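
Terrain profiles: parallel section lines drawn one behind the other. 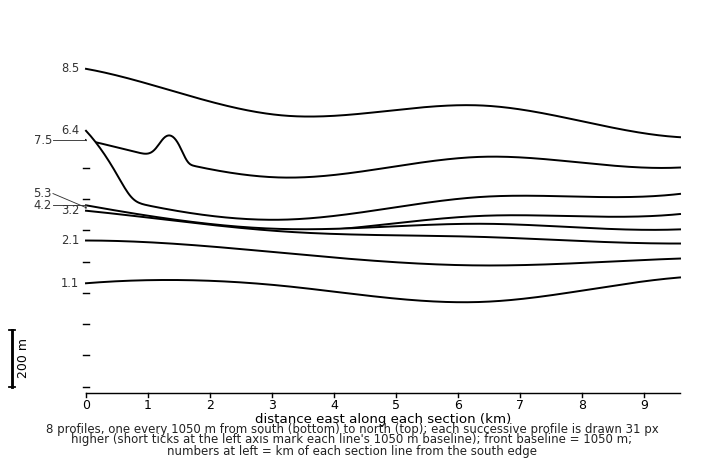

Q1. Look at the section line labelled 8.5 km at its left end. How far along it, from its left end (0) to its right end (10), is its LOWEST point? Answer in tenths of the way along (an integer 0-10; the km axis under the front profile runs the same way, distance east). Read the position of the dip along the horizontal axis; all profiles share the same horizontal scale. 10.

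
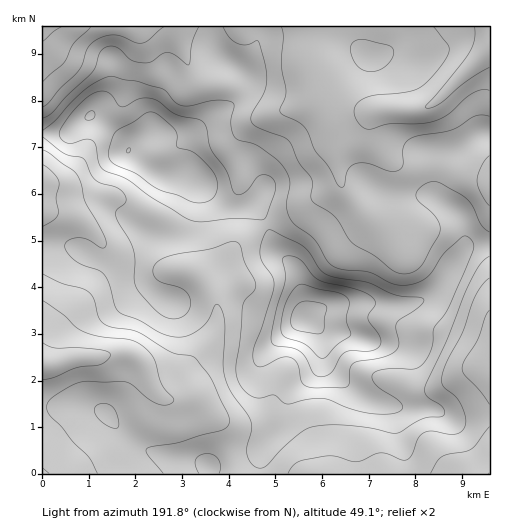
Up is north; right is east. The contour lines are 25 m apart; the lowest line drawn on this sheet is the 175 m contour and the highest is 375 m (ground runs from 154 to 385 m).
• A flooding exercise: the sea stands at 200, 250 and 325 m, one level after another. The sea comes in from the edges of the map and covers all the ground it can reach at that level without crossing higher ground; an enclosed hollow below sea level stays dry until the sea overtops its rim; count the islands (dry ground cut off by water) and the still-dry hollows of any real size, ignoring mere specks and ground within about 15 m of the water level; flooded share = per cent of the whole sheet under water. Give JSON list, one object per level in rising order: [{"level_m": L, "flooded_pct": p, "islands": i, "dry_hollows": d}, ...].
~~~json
[{"level_m": 200, "flooded_pct": 10, "islands": 0, "dry_hollows": 0}, {"level_m": 250, "flooded_pct": 52, "islands": 0, "dry_hollows": 0}, {"level_m": 325, "flooded_pct": 93, "islands": 2, "dry_hollows": 0}]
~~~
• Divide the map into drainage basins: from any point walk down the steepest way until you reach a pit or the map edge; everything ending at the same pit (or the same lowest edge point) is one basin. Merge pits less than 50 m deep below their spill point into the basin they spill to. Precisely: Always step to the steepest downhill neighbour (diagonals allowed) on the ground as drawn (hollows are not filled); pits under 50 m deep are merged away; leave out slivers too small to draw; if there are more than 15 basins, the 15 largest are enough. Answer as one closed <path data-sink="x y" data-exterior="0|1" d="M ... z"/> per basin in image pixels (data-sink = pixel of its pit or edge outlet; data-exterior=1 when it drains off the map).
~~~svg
<path data-sink="43 364" data-exterior="1" d="M92 116l-25 17-25 1 0 339 218 1 2-24 17-26 9-28 8-8 21-17 5-11-1-27-9-9-10-6 2-16-6-29-5-7-17-14-9-26-12-24-13 6-14-1-14-8-23-21-28-3-8-3-27-21 0-7-7-7z"/><path data-sink="489 27" data-exterior="1" d="M489 26l-277 0-1 17 3 7 9 11 14 8 8 9-2 15-10 11-19 11-27 21-13 2-24-6-14 8-8 11 31 23 21 1 15 5 19 19 11 7 17 2 13-6 12 24 9 26 12 8 10 13 6 29 0 16 17-10 18-4 30-2 11 3 27 0 19-6 15-12 14-26 12-15 23-2z"/><path data-sink="489 473" data-exterior="1" d="M489 244l-22 2-12 15-14 26-15 12-19 6-27 0-11-3-30 2-18 4-18 10 9 6 9 9 1 27-5 11-21 17-8 8-9 28-17 26-2 9 1 15 229-1z"/><path data-sink="43 27" data-exterior="1" d="M211 26l-168 0-1 107 25 0 25-17 29 21 9 10 6-7 14-8 24 6 13-2 27-21 19-11 7-7 5-11-1-10-21-15-9-11z"/>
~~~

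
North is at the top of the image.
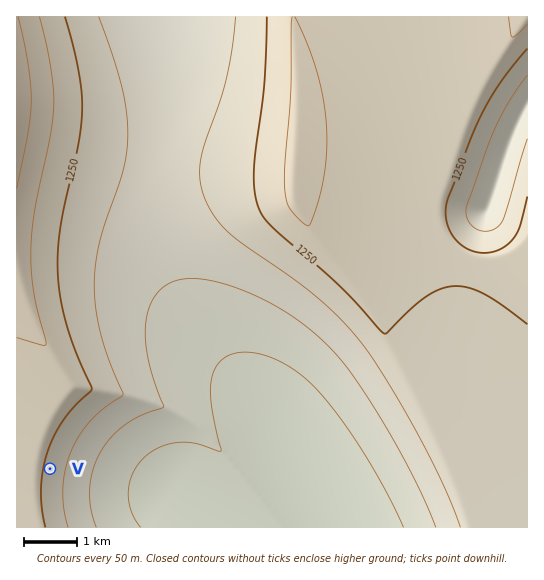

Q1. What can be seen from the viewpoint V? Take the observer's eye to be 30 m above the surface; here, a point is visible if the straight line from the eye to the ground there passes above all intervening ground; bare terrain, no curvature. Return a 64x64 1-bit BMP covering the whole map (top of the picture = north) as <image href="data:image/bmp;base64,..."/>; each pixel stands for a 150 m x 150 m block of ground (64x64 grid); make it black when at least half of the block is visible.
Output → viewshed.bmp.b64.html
<image width="64" height="64" href="data:image/bmp;base64,Qk0+AgAAAAAAAD4AAAAoAAAAQAAAAEAAAAABAAEAAAAAAAACAAATCwAAEwsAAAIAAAAAAAAA////AAAAAAA//////////z//////////P/////////8//////////z//////////P/////////8//////////z////f/////P///7/////8////P/////x///4//////H///H/////8f//4f/////x///B//////H//wP/////8//8A//////z/+AH///+//fwAAf///z/98AAB////H//wAAH///4f/+AAAf///h//wAAD///8D//AAAP///gP/4AAA///+A//gAAD///wB/8AAAP///AH/wAAA///4Af/AAAD///AB/4AAAf//8AD/gAAB///gAP+AAAH//8AA/4AAAf//wAB/AAAB//+AAH8AAAH//wAAfwAAAf/+AAAHAAAB//wAAAMAAAH//AAAAQAAAf/4AAABAAAB//AAAAAAAAH/8AAAAAAAAf/gAAAAAAAB/+AAAAAAAAD/4AAAAAAAAP/gAAAAAAAA/+AAAACAAAB/4AAAAIAAAH/gAAAAgAAAf+AAAACAAAA/4AAAAIAAAD/gAAAAgAAAP+AAAACAAAAf4AAAAIAAAB/gAAAAAAAAH+AAAAAAAAAP4AAAAAAAAA/gAAAAAAAAD+AAAAAAAAAH4AAAAAAAAAfgAAAAAAAAB+AAAAAAAAAD4AAAAAAAAAPgAAAAAAAAA+AAAAAAAAAD4AAAAA=="/>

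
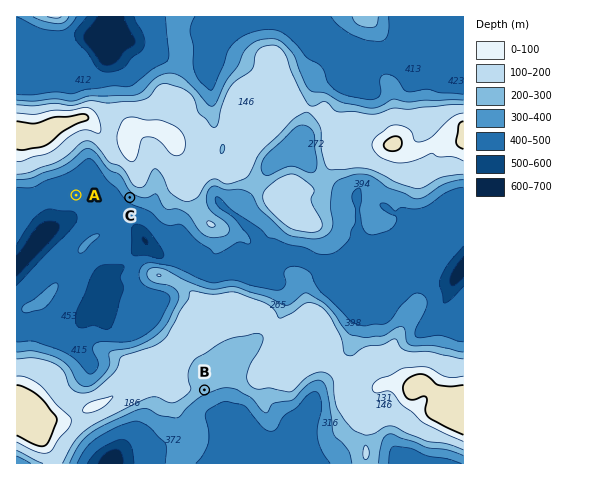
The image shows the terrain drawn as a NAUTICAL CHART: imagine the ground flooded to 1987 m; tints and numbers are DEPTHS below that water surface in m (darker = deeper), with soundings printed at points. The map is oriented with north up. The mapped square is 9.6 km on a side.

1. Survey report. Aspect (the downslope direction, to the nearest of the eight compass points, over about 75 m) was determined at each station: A S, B SE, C SW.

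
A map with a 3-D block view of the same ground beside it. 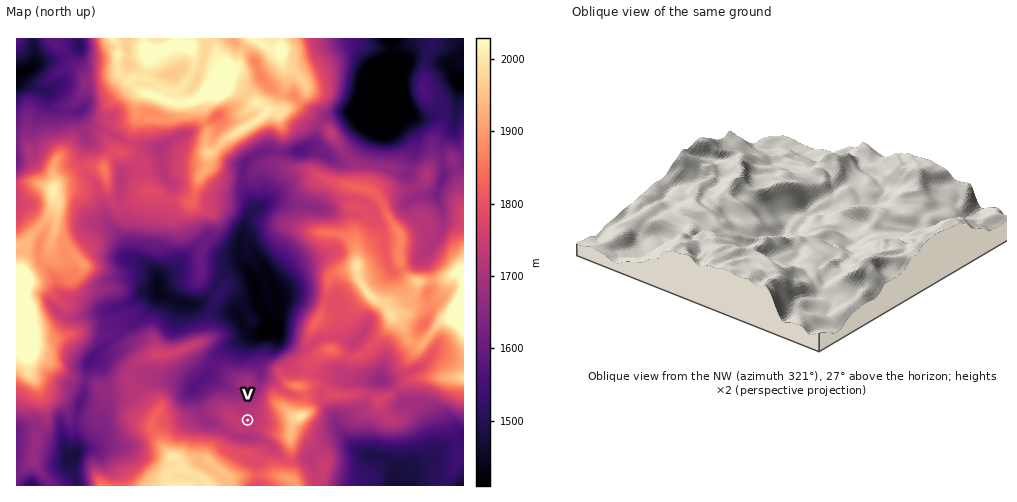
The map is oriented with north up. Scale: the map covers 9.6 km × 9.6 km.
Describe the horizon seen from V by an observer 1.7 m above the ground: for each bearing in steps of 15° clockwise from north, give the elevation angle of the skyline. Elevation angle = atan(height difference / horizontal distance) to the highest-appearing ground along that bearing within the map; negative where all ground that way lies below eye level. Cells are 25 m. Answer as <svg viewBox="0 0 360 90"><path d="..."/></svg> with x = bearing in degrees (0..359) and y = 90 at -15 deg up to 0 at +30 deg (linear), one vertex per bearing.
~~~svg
<svg viewBox="0 0 360 90"><path d="M0 55l15 4 15-3 15-10 15-10 15-2 15-2 15 3 15 5 15 13 15-6 15 4 15-4 15-7 15-1 15-1 15 4 15 8 15 4 15-1 15-1 15 4 15 2 15-3"/></svg>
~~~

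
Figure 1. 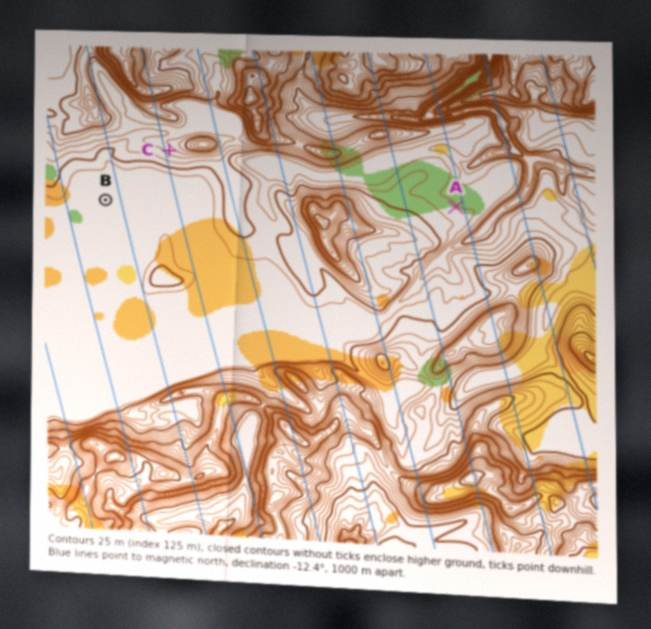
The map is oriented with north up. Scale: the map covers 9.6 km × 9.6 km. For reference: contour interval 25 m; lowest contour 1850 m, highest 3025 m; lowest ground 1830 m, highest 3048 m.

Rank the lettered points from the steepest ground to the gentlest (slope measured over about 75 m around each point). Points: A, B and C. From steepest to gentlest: C A B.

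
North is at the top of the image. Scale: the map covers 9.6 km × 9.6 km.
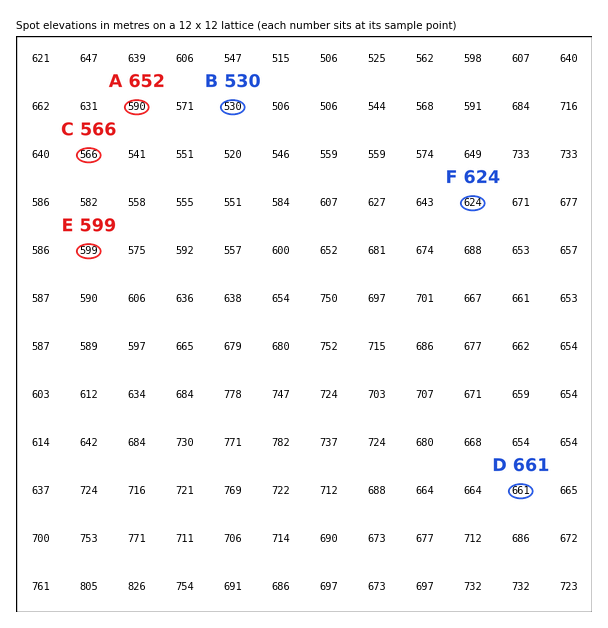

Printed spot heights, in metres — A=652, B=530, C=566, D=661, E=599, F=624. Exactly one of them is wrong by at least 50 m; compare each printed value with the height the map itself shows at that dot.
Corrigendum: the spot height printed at A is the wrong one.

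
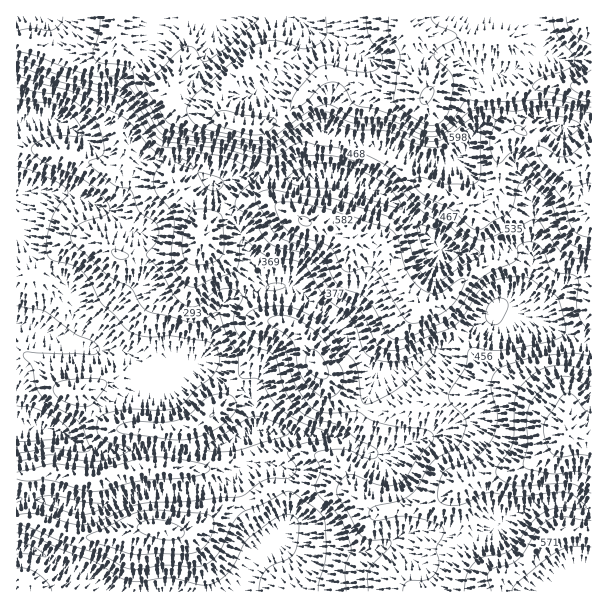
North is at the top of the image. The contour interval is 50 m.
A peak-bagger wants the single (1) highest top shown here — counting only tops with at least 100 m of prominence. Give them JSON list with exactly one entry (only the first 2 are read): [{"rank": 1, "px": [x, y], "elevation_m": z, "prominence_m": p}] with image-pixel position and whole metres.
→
[{"rank": 1, "px": [569, 435], "elevation_m": 685, "prominence_m": 204}]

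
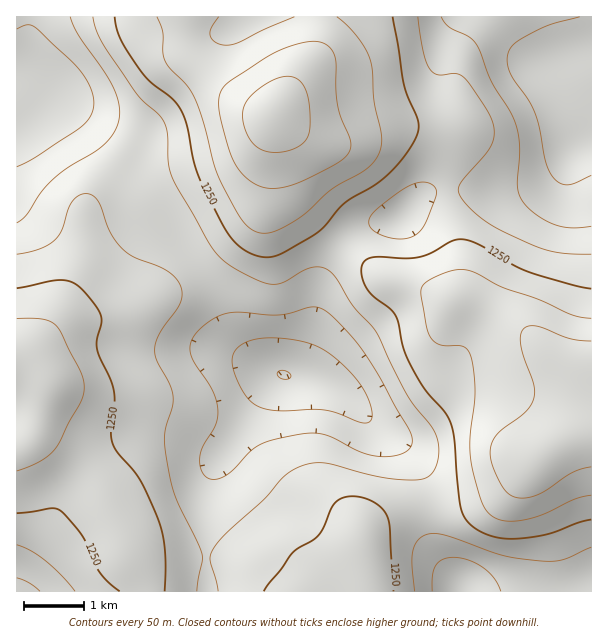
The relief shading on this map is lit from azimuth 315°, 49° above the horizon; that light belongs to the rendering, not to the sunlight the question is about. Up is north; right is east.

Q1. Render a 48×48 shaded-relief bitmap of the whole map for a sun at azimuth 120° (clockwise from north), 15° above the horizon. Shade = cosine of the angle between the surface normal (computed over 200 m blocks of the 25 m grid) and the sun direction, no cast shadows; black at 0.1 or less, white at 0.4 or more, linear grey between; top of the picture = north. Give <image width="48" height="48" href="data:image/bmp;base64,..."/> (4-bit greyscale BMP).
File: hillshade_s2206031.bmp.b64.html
<image width="48" height="48" href="data:image/bmp;base64,Qk32BAAAAAAAAHYAAAAoAAAAMAAAADAAAAABAAQAAAAAAIAEAAATCwAAEwsAABAAAAAAAAAAAAAAABEREQAiIiIAMzMzAERERABVVVUAZmZmAHd3dwCIiIgAmZmZAKqqqgC7u7sAzMzMAN3d3QDu7u4A////AIh2ZmeImby5dVVmZ3iIiazu7bhmeImZmYd2ZmeImry5dVZmZ3d3ib3u7bl3eJmaqod3d2d4mry5dVZmZ3d3ib3u3LmImaqru4h3d2Z4mry5dlVmZmZnic3dy7qZq7u7zJiIh2Z4mruodlVVZmZmeb3cupmavMzMzJmIh3eImruoZlVVZmVWeby7mHd5rN3dzKmYd3eJmruoZVZmZlVVeJqph1VXm93t3KqYd3iJq8uoZVVmZlVVZ4iIdkNFeb3u3Luph3iJq8yoZUVWZmZmZ3d3ZTI0aKzd3Lu6mIiZq8y5dkRVVVZmZmZlUyI0Z4rNzLvLqYiZq8y6hlRFVVZmZlVEMhEkVnmru5rMupmZq7y6l2VVVVZ3dlREMQAkVneaqnm8u6qpqry7qXZVVVZ4dlVEMgATVmZ4mWesy7uqqru7uodlVVZ4dlVUQyEjVWZneFeczLu6qru7uphlVFZ3dlRFVUM0VWZmd2ec3cu6qqu7u6l2VVZnZURFZlVEVmZmd3ebzcu6qqqqu7qHZVZmZUM0Z2ZVVmZnd3eKzMupmaqqq7qYdmZ2ZTM0Z3ZlZmZ3d4iavLupmqqqq7uph3d2ZDM1Z3dmZmd3d4iau7qpqru6u8y6mIh2VDM1eIdmZmd3d4iau7uqq8y7u8y7qZh2VTM1eJh2VWd3dneKu7uqu83Mu7u7uph2ZUM0aJh2VWd3ZmZ5q7qqq83cu7u7u6h2ZlREaJmGZmd3ZlVnmqmZmrzMuqqru6hlZnZUV4mHZmd3dlVniZmIiau7qZmau6hlVndlVniIdmd3d1VWeZmIeJmqmYiavKhkRWdlVWeId3d3d1VWeJmIeImZiIibzLllRVZlRFeIh3dmZlVVaJmIiIiId4ms3Ll1RVVEM1Z4iHdmZlVVZ4mYiIiHZnis3cqHZVVDM0Z4iHdmVURVZ4mYiIh2VWis3dyph3ZDM1Z4iHd2VURFZ5mYiIhlRFeb3u3LqpdkRGeIiIh2ZUREZ5mYiIdlRFeaze7tzLp1VXiZiIiHZkQzV4mIiHdURFeKvO/+7dyXZomZmZmHZkQzRniId3ZUNFeJq97/7u25iJqqqqqXZUQyNGeHdmVDNGeaq83u//7bmZq7u7uoZVQyM1Z3dlQzNFeaq8ze7//cqau8zMyodlVDM0VndUMyI1eKq7vM3e7cqqq8zdy5h2ZUQzNWdkMiI0aJq7u7zM3LqZq83dy6mHdmVDNGdkMiIjV5q7u7u7u7qZm8zdy6mYd2ZUM1ZlMiIjVoq7u7uru6mImrzMupmYh3ZkM0Z2QzMjRXmrzLuru6h3mru7qZmYiHdlM0Z3ZUMyNGirzMu7u6h3m7u6mYiIiIdlQ0VnZlVDI0aKvMu7zLl3m8upmIiIiIdkQ0Vmd2ZTIjV5q7u8zLl3nMy5mIiIiHZUREVWd3dkMiRnmru7zcqHm8y6mYiJiHZUNFVmeIh1QzNGiaqrzcqHisy7qpmZh2VDNFZneJmHZUNFaJqqvduYiau7uqqZhlRDNFZneZqYdlRFaJmavdyoeJq7uqqg=="/>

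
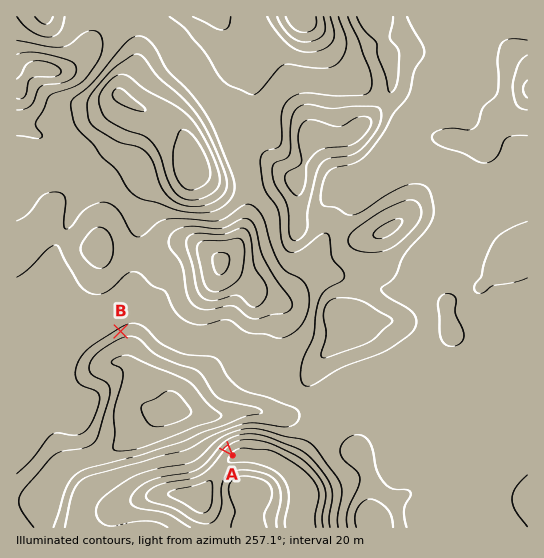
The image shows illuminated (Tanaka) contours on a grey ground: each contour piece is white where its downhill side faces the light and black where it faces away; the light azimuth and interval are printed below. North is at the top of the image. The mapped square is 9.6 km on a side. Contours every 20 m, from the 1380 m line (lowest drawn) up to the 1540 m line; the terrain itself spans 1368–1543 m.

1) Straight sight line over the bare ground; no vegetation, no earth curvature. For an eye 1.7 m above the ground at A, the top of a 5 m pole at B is visible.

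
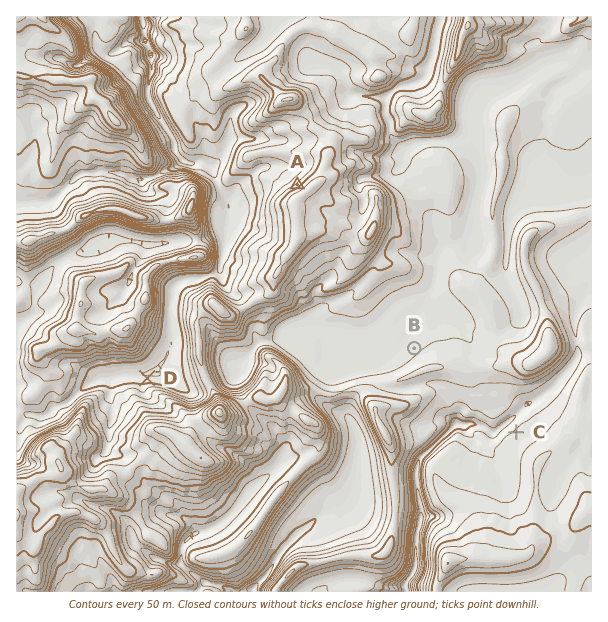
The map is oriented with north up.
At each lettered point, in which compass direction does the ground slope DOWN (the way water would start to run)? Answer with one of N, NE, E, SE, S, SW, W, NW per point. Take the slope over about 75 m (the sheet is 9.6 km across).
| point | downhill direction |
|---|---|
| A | NW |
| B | NW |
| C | NW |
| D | N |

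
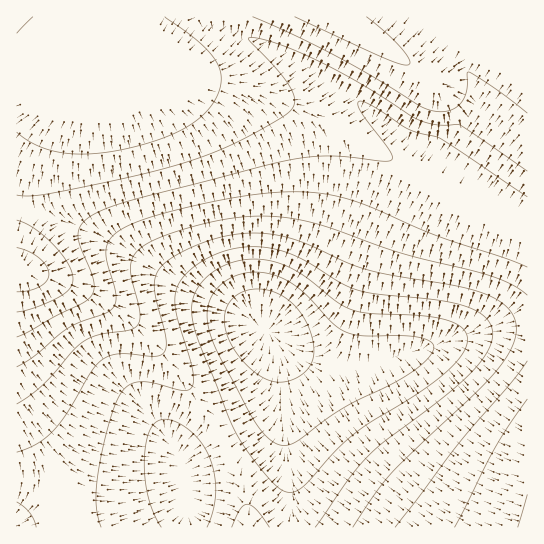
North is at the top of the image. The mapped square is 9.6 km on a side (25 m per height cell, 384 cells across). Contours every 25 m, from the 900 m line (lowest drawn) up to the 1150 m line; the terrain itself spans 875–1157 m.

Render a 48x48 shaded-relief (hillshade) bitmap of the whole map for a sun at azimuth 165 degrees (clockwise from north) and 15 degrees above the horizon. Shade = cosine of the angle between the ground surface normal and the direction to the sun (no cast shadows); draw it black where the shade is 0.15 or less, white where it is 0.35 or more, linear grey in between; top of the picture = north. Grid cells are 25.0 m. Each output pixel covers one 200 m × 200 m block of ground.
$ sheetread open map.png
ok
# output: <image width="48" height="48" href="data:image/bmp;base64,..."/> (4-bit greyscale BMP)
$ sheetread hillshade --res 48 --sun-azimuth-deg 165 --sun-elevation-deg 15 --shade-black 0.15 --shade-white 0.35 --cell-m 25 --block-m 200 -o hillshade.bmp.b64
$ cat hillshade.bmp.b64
<image width="48" height="48" href="data:image/bmp;base64,Qk32BAAAAAAAAHYAAAAoAAAAMAAAADAAAAABAAQAAAAAAIAEAAATCwAAEwsAABAAAAAAAAAAAAAAABEREQAiIiIAMzMzAERERABVVVUAZmZmAHd3dwCIiIgAmZmZAKqqqgC7u7sAzMzMAN3d3QDu7u4A////AJmIiIiIiIiHd2Zmd3dmZmZmZmZ3d3d3d5mYiIiIiIiHd2Znd3dmZmZmZmZ3d3d3d5mZmZiIiIiId3d3d3ZmZmZmZmZnd3d3d6mZmZmZiIiIiHd3d3ZmZmZmZmZmd3d3d6qZmZmZmYiIiId3d2ZmZmZmZmZmZnd3d6qZmZmZmZmIiIh3dmZmZVVVVWZmZmd3d6qpmZmZmZmZmYh3ZmZmZVVVVVVmZmZnd6qpmZmZmZmZmZh3dmZmVVVVVVVVVmZmd6qqmZmZmZmaqZh3d2ZmVVVUREVVVVZmZqqqqZmZmaqqqZh3d3ZmZVVEREREVVVWZqqqqqqaqqqqqph3d3dmZVVEREREREVVZruqqqqqqqu7qYh3d3d2ZlVUREMzRERFVbu6qqqqqru7qYd3d3d3ZmZVREMzM0REVbu7uqqqu7u6mId3d3d3d3ZmVUQzMzNERbu7u6qru7u6mHd2ZmZ3d4d3ZlREMzRERMy7u7u7zMuph3dmZmZniImIh3ZVRERERczMzMzMzLqYh3d2ZmZ3iZqqqZh2ZVVVVczMzMzcy7qYh3d3d3d4iau7u7qph3ZmZszd3d3dy6mIiIiIiIiJmrvMzMzLupiHd93e7u3cupiImZmZmZmZq7zM3d3cy7qZiN3u7t3LqYiZqqu7qqqqu7zN3d3d3Mu6qd3u3cupmImau8zMu7u7u8zN3d3d3dzLuszMy6qYiJmrzd3d3dzMzMzMzd3d3dzMu6qqmZiIiaq83e7u7u3dzMzMzM3d3dzMy4d3d4iJmqvM3u///+7dzMu8zMzMzMzMu1VmZ4iaq7zN3v////7dzLu7u7zMzMzLu1VWeImru8zN3u///+7cy7u7u7u7u7u7qlZniZq7zMzd3e7v7u3Mu7u7u7u7u7qqmWeImqu8zM3d3d7u7dzLu7uqqqqqqqqZiIiZqrvMzN3d3d3d3czLu7qqqqqqqZmIiZmqq7zMzd3d3d3dzMy7u7qqqqqpmYiImpqqu7zMzN3d3d3MzMu7u6qqqqmZiIiJq6qqu7zMzMzMzMzMzLu7u6qqqZmIiImau6qqu7vMzMzMzMzMy7u7uqqqmZiIiJqru6qqq7u7vMzMzMzLu7u7qqqpmIiImau7upqqqqu7u7u7u7u7u7u6qqmZiIiJq7u6qpmaqqqqq7u7u7u7u7qqqpmIiJrMy7uqmZmZmaqqqqqqqqqqqqqqmZiIir3v7LqpmZmZmZmZqqqqqqqqqqqZmIiJrN7v7aqZmYiIiZmZmZmZmZmqqZmYiIibzd3d3LmZmYiIiIiIiZmZmZmZmZiIiIrN3cu7u6mZmYiIiIiIiIiIiZmZiIh3ib3d3LqZmZmZmYd3d3eIiIiIiIiIh3eJrN7dy6mIiJmZmXd3d3d3d4iIiIiHd3ir3u3Lqph3eJmZmXd3d3d3d3eIiHd3eJvN7dy6mId3eZmZmXd3d3d3d3d3d3d4ms3d3Lqph3Z4mZmZmXd3d3d3d3d3d4iazd3cu6mId2eJmZmZmYd3d3d3d3d3d4m8zd3MupiHdmeZmZmZmQ=="/>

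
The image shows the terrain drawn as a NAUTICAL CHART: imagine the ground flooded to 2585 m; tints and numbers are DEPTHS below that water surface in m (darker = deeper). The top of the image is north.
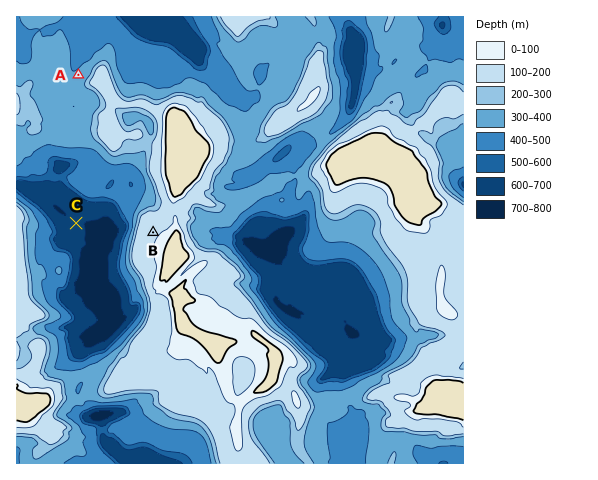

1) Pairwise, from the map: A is above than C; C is below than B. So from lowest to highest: C A B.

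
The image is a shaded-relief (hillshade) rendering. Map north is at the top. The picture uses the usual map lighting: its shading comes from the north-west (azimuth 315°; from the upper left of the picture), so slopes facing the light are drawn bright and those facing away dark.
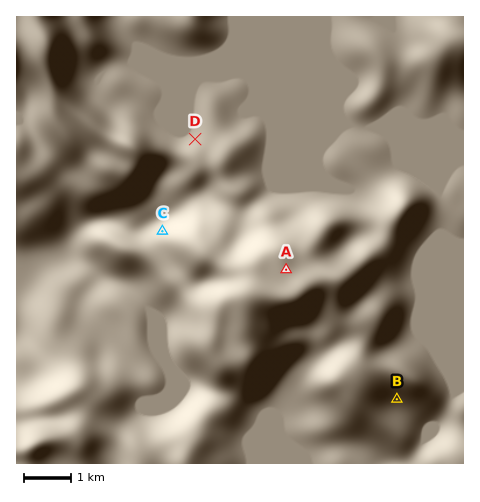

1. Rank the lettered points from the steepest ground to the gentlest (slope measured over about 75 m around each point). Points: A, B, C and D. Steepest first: C B D A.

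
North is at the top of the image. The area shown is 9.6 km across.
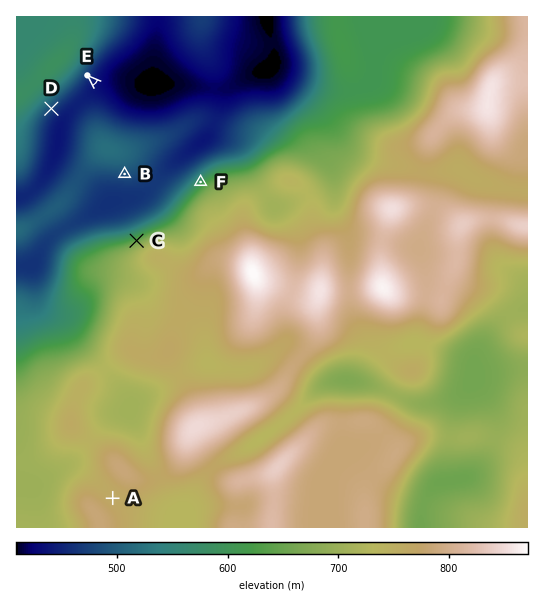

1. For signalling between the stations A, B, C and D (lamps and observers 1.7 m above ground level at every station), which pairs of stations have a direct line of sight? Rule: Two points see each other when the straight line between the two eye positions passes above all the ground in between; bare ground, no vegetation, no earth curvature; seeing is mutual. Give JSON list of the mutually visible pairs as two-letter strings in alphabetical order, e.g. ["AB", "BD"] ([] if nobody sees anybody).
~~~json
["BC", "CD"]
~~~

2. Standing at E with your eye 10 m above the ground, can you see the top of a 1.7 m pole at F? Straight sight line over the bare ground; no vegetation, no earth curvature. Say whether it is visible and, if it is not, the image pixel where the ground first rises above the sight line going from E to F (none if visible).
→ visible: true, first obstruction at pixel None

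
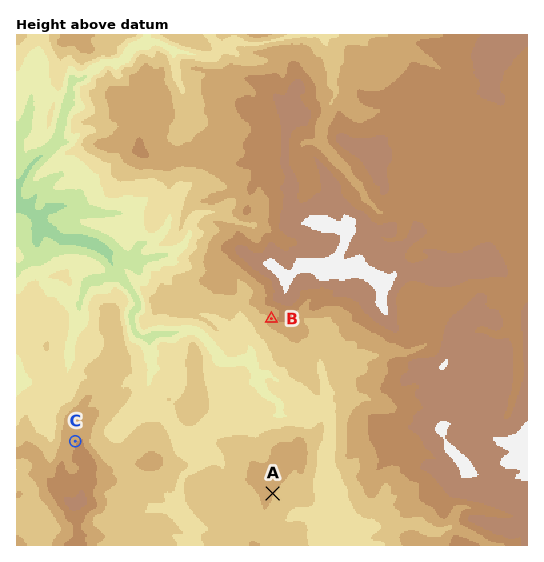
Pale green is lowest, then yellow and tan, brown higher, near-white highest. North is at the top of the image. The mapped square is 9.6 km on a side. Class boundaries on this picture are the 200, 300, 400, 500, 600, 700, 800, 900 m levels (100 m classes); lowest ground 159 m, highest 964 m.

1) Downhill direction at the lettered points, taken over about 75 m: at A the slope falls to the SE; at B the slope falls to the W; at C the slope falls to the NW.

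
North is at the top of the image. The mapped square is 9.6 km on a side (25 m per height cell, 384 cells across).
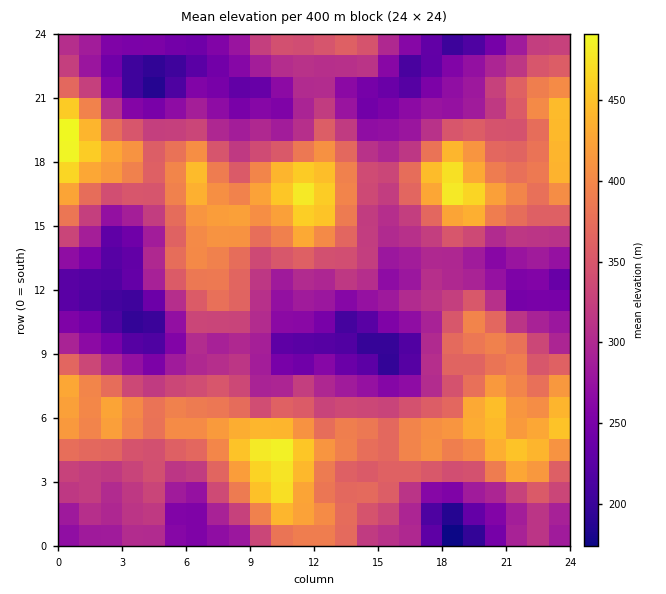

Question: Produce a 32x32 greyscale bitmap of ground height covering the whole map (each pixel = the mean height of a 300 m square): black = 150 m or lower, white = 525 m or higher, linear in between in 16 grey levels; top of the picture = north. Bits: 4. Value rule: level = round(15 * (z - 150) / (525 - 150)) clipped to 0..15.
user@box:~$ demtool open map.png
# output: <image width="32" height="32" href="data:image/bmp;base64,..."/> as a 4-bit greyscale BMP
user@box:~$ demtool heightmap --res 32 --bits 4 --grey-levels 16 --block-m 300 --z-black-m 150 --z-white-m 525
<image width="32" height="32" href="data:image/bmp;base64,Qk12AgAAAAAAAHYAAAAoAAAAIAAAACAAAAABAAQAAAAAAAACAAATCwAAEwsAABAAAAAAAAAAAAAAABEREQAiIiIAMzMzAERERABVVVUAZmZmAHd3dwCIiIgAmZmZAKqqqgC7u7sAzMzMAN3d3QDu7u4A////AFVVZmRFVXmaqYdmUxE0VmVWZmdkRVaKuqqHd1ISNFZlZ2Z3ZEZ4vMupiIdDI0VXdnd2Z3VWms3LmZmYZUZmeId3dnh2aJvN26iImId3ibuoiIh3iIms3typmJmqmavMuampmImqvN3bqqmZu6q8zMu6q6mrqru7upmpmaqrzLrMuquqmqqZiJiHiHiJm8y6vLqqmImIiGd4ZmZmZ4mrqay6mHZmd3dlVmVUM0aImqmaiGVURWZnZENEMyJHmZmoiGVUMzVmZmQzMzIiR5maqHZUMyE1d3ZlRDMiM1aKqYdlRDIiNXiIZVVTNEVWiZdVVTMyI1eJmHVWVVVWZniGREQzMzR4mZh1VmZmVWZmZURDRDM1eaqpd3d3h1VmZVRVVGVDNHmqqYiZmIdVZnZVVmaHU0V5q7qZvLqHZneJdnd3mGRWeau7qrzLh2Z5u7mYiLl3d4q7qrvN25dnm83LqZrLmZiKy5m83cuXeKzduqmr3LupisuIm7zLl3is3KmZrO3LuYq6d4iauoZmisupmaztupiIh2Z2Z5h1VWiamIis7Kh2ZmZVZVaHVFVWd3d4rMuGQ0VlRERWdkRFVVVXibyYZDEjREM0VmVEQ0RVZ4mrhlMhEjQ0RWZlZUIkVWd4mXZEMyM0RWd3d4dkMzRFZ4hmVEVEREV4iImIZUMiNFZ3"/>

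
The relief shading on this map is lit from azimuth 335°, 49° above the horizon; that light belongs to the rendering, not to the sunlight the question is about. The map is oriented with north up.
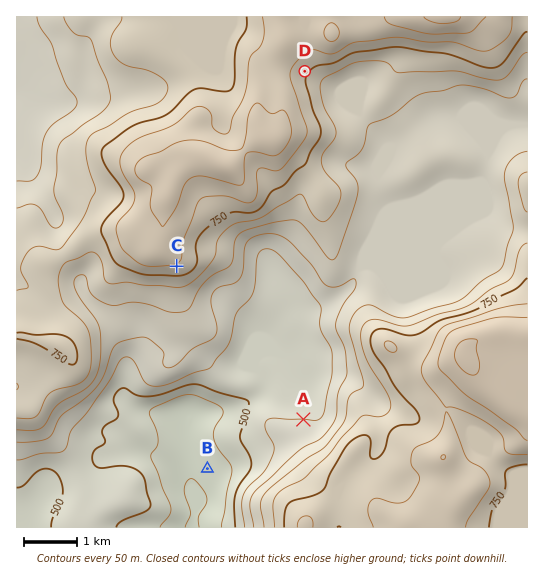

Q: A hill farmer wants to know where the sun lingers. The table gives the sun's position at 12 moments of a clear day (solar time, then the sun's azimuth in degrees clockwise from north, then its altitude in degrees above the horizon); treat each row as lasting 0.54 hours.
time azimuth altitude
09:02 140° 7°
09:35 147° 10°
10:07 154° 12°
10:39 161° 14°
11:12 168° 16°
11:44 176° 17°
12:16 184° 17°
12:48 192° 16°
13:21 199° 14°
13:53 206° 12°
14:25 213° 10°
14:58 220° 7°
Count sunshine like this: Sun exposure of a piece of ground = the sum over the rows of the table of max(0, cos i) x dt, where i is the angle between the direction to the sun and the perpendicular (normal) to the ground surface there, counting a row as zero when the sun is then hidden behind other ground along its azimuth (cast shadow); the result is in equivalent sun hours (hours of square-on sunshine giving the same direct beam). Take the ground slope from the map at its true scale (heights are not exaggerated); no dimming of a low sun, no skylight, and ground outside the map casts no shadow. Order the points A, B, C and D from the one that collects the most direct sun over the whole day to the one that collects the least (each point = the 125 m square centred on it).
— C > D > B > A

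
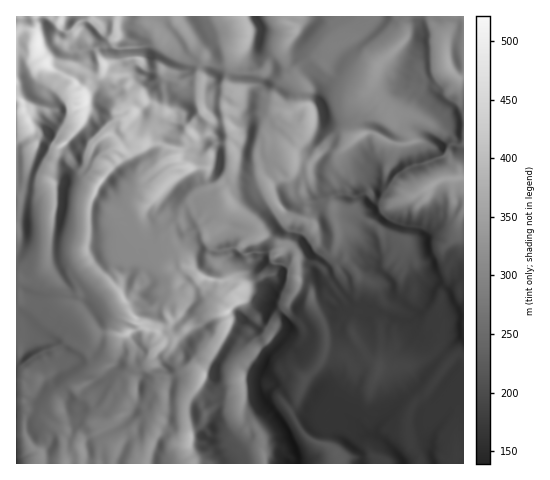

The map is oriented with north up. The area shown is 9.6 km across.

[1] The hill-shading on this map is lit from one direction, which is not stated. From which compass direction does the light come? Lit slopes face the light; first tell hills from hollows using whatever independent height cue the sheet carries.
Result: W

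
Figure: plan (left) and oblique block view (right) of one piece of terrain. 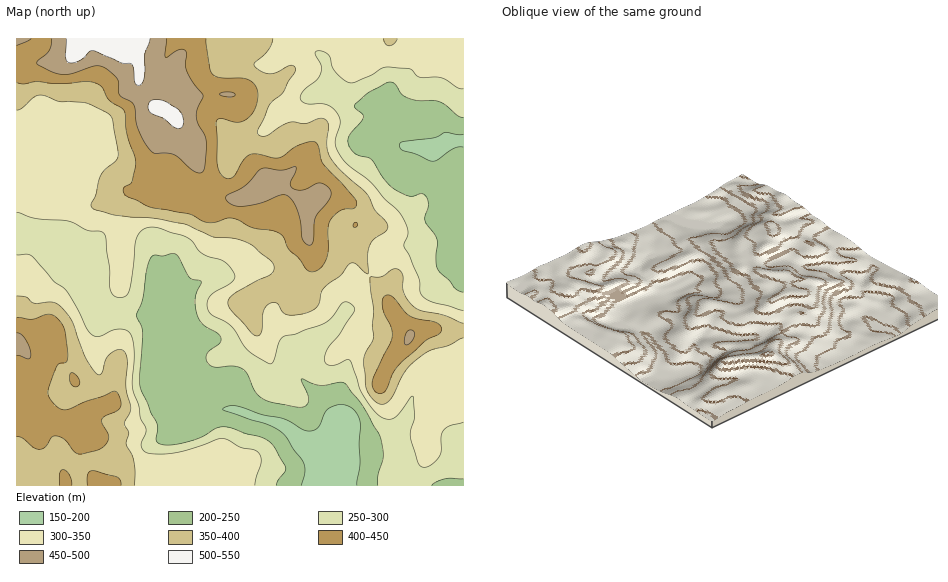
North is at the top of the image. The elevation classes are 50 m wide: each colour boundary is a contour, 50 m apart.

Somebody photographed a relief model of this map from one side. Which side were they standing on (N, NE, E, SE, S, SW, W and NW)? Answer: SE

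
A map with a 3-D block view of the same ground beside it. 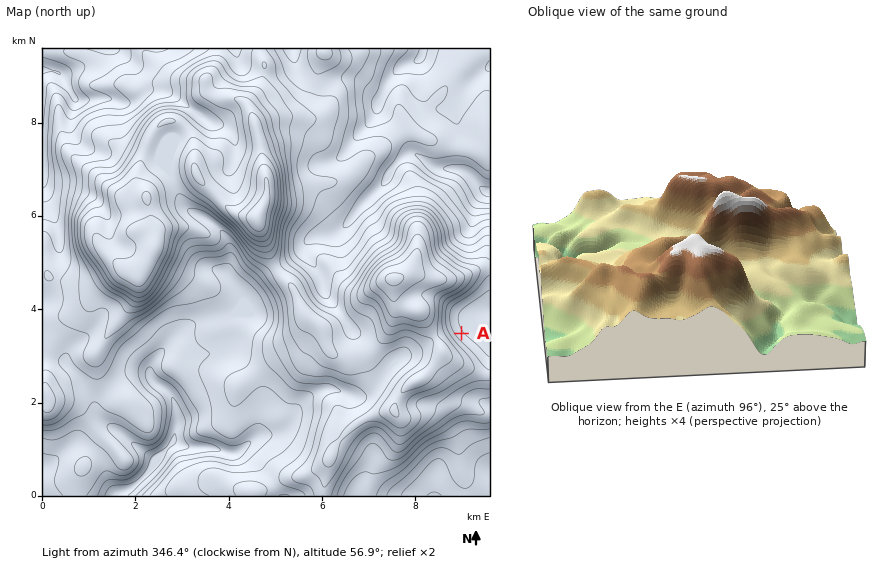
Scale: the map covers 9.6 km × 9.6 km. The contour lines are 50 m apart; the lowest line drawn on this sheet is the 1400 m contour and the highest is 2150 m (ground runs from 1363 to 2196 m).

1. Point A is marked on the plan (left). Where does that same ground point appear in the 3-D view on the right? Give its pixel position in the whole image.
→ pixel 662 306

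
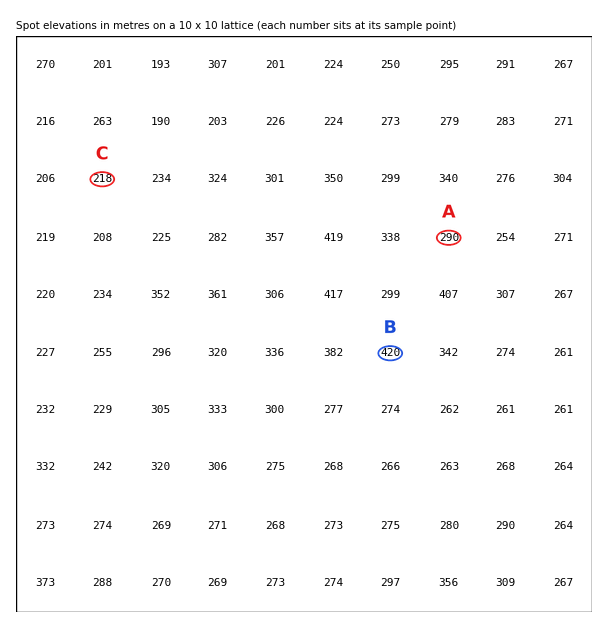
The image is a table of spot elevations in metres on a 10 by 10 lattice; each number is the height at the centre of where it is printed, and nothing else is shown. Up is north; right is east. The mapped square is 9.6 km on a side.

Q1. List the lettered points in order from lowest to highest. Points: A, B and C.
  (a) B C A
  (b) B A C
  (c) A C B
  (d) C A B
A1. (d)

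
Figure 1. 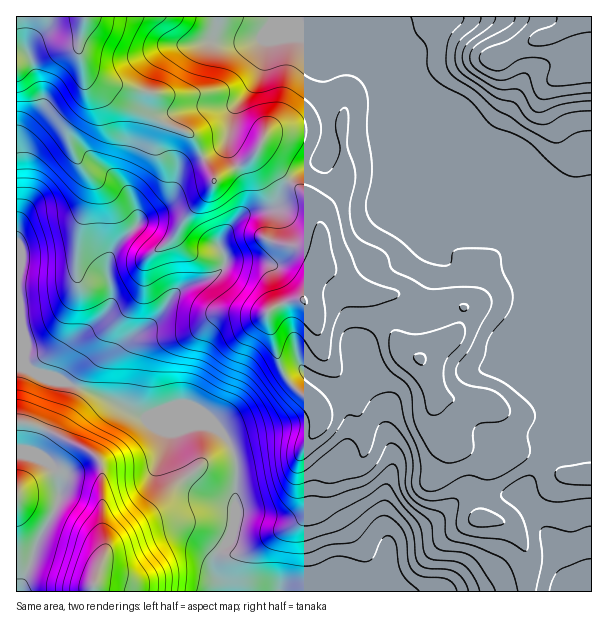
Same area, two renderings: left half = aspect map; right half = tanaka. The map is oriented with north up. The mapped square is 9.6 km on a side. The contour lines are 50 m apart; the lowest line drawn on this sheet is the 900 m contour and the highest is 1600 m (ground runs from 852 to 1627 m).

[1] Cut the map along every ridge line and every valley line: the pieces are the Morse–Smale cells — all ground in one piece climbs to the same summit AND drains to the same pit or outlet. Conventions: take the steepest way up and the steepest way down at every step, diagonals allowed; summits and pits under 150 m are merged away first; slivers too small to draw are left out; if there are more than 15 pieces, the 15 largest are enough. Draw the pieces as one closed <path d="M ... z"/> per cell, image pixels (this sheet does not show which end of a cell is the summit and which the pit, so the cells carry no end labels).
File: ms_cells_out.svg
<path d="M381 16l-364 0-1 350 10 1 19 11 15 2 41 16 33 18 33 13 19 1 6-2 18 0 14 9 11 20 1 33-1 34-3 12-14 18-4 14 2 12 6 14 369 0 1-143-38-1-8 4-2-6 8-23 0-7-5-11 1-162-14-12-5-10-8-9-5 0-108-108-22-50 0-19z"/><path d="M591 16l-209 1 4 18 0 19 22 50 108 108 5 0 8 9 5 10 14 12-1 162 3 5 2 13-8 18 2 11 8-4 38-1z"/><path d="M26 367l-10 1 0 223 205 1-5-14-2-12 4-14 14-18 3-12 1-34-1-33-11-20-14-9-18 0-6 2-19-1-33-13-33-18-41-16-15-2z"/>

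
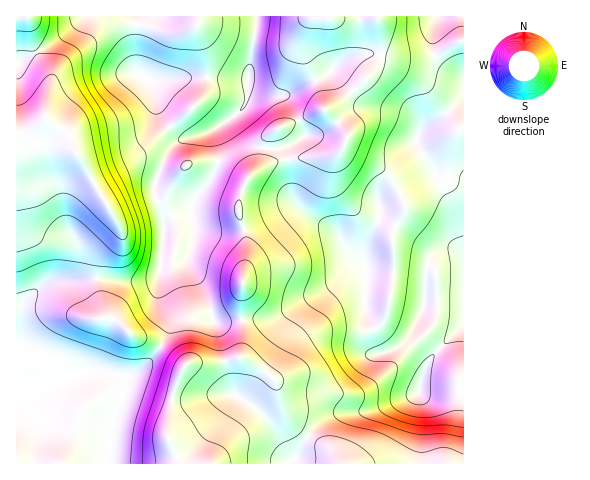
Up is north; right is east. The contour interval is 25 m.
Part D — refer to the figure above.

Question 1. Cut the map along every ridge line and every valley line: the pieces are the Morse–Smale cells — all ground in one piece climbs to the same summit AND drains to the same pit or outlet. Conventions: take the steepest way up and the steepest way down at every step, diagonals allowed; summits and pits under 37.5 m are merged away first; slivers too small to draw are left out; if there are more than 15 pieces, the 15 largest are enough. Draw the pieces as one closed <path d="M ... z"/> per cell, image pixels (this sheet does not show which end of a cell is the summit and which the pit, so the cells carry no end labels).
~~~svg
<path d="M328 16l-129 0-2 8-15 8-15 0-23-8-32 0-10 4-19 20-25 21-8 18-5 31 25 18 4 15 8 10 10 20 28 47 0 6-19 19-5 13 0 15 8 26 0 11 13 2 14 14 30 13 8-18 0-9-9-21 0-26 4-51 26-12 5 22-6 23 0 10 14 23 7 21 1 2 6-1 13-7 7-6 5-11 5-30-1-19-7-22 0-14 8-21 9-9 21-10 22-4 24 0 14-3 6-6 4-12-5-10-17-16 12-6 24-20 15-18 5-11-4-38-43 1z"/><path d="M463 16l-134 1 5 1 43-1 4 24-1 18-10 16-9 9-24 20-12 6 17 16 5 10-4 12-6 6-14 3-24 0-22 4-21 10-9 9-8 21 0 14 8 30-5 41-12 17-19 9 4 10 52-3 11-2 21-14 26-12 25-18 15-5 2 52 7 24 2 5 7 4 19-8 8-9 10-17 5-17 39-2z"/><path d="M365 268l-15 5-25 18-26 12-25 15-59 4-5-10-15 5-5 8 0 35-4 5-26-18-20 24-10 7-8 0 1 14-13 40-3 31 187 1 16-31 16-15 15-5 34-4 43-16 6-23 7-13 33-32 0-24-39 1-5 17-10 17-8 9-21 8-7-9-8-30z"/><path d="M197 16l-112 0-28 24-41 24 1 400 89 0 4-32 13-40-1-14 8 0 10-7 20-23-9-6-20-8-14-14-13-2 0-11-8-26 0-15 5-13 19-19 0-6-28-47-10-20-8-10-4-15-25-18 1-15 6-23 6-11 46-43 8-2 32 0 23 8 15 0 12-4 4-4z"/><path d="M463 325l-32 32-7 13-6 23-43 16-34 4-15 5-16 15-9 15-6 15 168 1z"/><path d="M190 210l-26 12-4 51 0 26 9 21 0 9-8 18 24 18 5-5 1-39 6-5 14-4-8-24-14-23 0-10 6-23z"/><path d="M84 16l-67 0-1 47 41-23z"/>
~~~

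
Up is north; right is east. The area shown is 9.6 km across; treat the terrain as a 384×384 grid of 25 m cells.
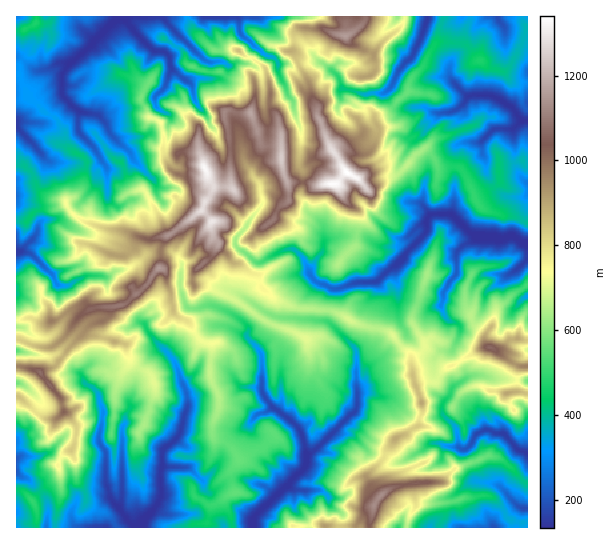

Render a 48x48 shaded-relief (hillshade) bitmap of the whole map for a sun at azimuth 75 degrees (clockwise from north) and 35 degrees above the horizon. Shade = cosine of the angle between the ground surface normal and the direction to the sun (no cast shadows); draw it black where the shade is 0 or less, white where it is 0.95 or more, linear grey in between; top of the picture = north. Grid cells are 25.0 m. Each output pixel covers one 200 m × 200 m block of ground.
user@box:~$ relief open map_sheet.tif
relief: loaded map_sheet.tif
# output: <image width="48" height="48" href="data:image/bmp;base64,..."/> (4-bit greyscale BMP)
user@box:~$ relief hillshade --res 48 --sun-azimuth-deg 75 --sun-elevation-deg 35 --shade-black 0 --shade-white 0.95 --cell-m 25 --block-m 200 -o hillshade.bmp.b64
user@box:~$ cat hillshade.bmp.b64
<image width="48" height="48" href="data:image/bmp;base64,Qk32BAAAAAAAAHYAAAAoAAAAMAAAADAAAAABAAQAAAAAAIAEAAATCwAAEwsAABAAAAAAAAAAAAAAABEREQAiIiIAMzMzAERERABVVVUAZmZmAHd3dwCIiIgAmZmZAKqqqgC7u7sAzMzMAN3d3QDu7u4A////AGmquoiLqFV2eantYQSFWYRM2amIqIp0ijeqqYrMmYdlVXrblBaEiDAbyqmpiJp4zTm3mq7YaKkxOImpu2WFdgAJy4mZirqtx7p1qs62V8shimad7LiGIAAFrKmZvrvcVHQjmt6mSNkmtzfNqbpjERFYqpmt/dqmWDIDid6lSdt3Q1WJnMqlETNZyqvJntmGvjIBS++lSNtFVGd6u6rXNCR2nLfNuoiu7xEyHf91N+xlMliaqZ76UjZzOb3d7FS+6gAFa/xYJsu0Anu7h8/niDMzJtypzKu7UiAEa/2IM7zJAHvcaO6CenI0Vnm/+buDFAAUjv52c73bEFrNytcSascSeFbvh7lAGWqCn/8npHzdQDrM7lAli8sidyLueaYAeuoD7+oYhGz+QDve9yNYm91jVATsh4MEmiAO/8Inho77AH3dxDV4m91SQgjcp0eYrALP7VNoiL/3A5ycxTZomtxDQSvKmZdkRZqsyodmjN7RJoqd1UZnq9tUUkvJinQhakRnmpdVrv1QNprOw1ZIu9tFZGq7phBL74lliYdq3/YiSL3tY1RZveY1WKebyAGrvHVWZ5rNzYJEnczZJGirzWN4nJe8yBO7iWVIh5iryyJa3cukOKqqpUnLunrdoUaupWVXVHmsqGOeyqhGmHmaqqzLuWrsMZqNxzGLUWyUepXNaXaJZ7zLuni7qVfdQqua7wLucSlxSqnYO6mHe93u65ipdjTNco3YZ0nZKIcxRHnoSql4vd38IoqahCKO1F3dc2uQNDJWYxr5Caee2c73A5ibuSB+5kvN3YUCJEJXmFrmJHv+rJy1U3q7zIFO+XqqzmUyAWiHdmmVIo/0aak5pmnM3cYp7bqpq5cgN3VWaHWZMb6zSIedt2ib3MtF3rmHdKlSMkiYmXY0ZJ7qBbzdlUWMvN1321M0Q2hSFrymZ5hAGO/JcZzbYgTKzu65gwJ5q0QxfL21ZaoxBdtc0xvWIAt479lFkgi7vDRle92CSMkgApi/4xuREHk+7ZhGpEu6vDeYiM2FarEAA7zvsQmzJqjv7ap3toyqzXvJd72WmRACBe3tUU7VQ37v/byIusyJus3GVsxZxAARGe3KQo/EMs/t7busy9tpuexTe9h8cAASTOqHVa/SBu7e/si+3MlruKZHvZfIMhFCPcN2Z6/QCu2+79mL3MmLplZ3zHujIhaSLICFmb/APtmd7u6puqzLqVVq3KlTEI1wqQCYyt9Qv7es7t7bmXm9ymetyGZVJccbsAaYvO4A78ibzduIy4nMhYnNlGh1Kek7gFdjffoF7+zchHmc7rmWR5rNlWZ2Rt2aYnYwXuIM78FItjvO6FdTe8y7hnZniL7kFnYij8BM/gBa3Tndk1Zozbq7l1Z3jKyArYQCnZBuxjNM/qOMhGm7vHiaqpd1ndknsQA+5gDMVCJ+/cVKl3rLmYiKvMl3vFOrEnbNIVWHICjd7Ms2qavbdpmr3amZp0rDOZqlaBBGRHzdvN5kqqvbU1es24q6mJlku5mIdSJGVFm97N6jmrzIRQ=="/>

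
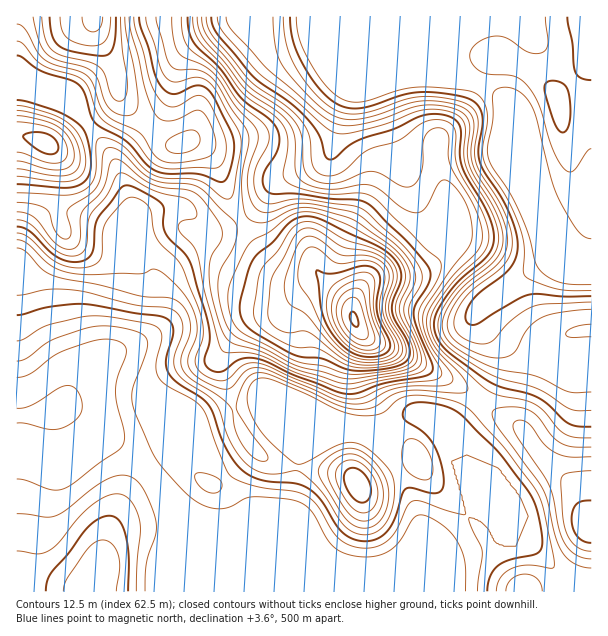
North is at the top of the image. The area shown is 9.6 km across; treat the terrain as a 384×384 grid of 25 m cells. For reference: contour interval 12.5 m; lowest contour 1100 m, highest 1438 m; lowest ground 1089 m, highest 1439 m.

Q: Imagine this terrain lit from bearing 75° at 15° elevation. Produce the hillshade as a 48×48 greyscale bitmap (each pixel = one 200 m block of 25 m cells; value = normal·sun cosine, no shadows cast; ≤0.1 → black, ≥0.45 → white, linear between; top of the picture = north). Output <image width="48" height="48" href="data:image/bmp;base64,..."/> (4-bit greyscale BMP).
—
<image width="48" height="48" href="data:image/bmp;base64,Qk32BAAAAAAAAHYAAAAoAAAAMAAAADAAAAABAAQAAAAAAIAEAAATCwAAEwsAABAAAAAAAAAAAAAAABEREQAiIiIAMzMzAERERABVVVUAZmZmAHd3dwCIiIgAmZmZAKqqqgC7u7sAzMzMAN3d3QDu7u4A////AHZVZ3eamHd3d3d3d3d3d3d3d2VERomHdnZmZmeamHd3d3d3d3d3d3d3d2VVVoiHZndmZmiamHd3d3d3d3d2Znd3d2VWZ3dlVXd2VWiamHd3d3d3d3ZlVnd3d2Vnd3VDRHd2VmeJmHd3d3d3d3VEVomHdlVnd2QiNHd2ZmeImHd3d3d3d2QjR5qXZlZ3d2MiRXd3ZmeImHd3Z3d3dlMiWKuXZWd3d1MjVnd3Zmd4mHdmZ3dmZUISWbuWZnd3dlIkZ3d3ZmZ4h3ZWd3ZVVUIjasuGaId3dTI1Z3d3dmZ4d2Vnd1VWZUM1i8lmiYd3ZDNGd3d3dmZ3dmZ3ZURnd2RGm7dWmod2QzRnd3d3d2ZmZmd3UzV5l2VXqpZYqYdlM0aIiHd3d3ZmVnd2Q0eZh3d3iHZoqHZUNGiZiHd3d2ZlVnd2M2mYd3d3d3d5l2VERXmpiHd3d2ZVZ3d1NHmHd3dmZneIdlRFZ4qph3d3d2ZVZ3dTNYmHd2Q0V4iHZVVneJqph3d3d2ZVZ2UzNpl3ZCIkaIdlVWeIiZmYd3d3dmZVZlMjR5l0ISI1ZmZmZ5qqmIiId3d3d2ZlVTMjWIdBAjQzRVZ5q7u5iHd3d3iHd3ZmVDM0V3UhJFQhJHnN7duod3d3d3d3d3ZmVEMzRUMiRVMAJ73//sqHZmZnd3d3d3ZlVUQyIzM0ZlIAW+///rl2ZmZnd3d3d2ZVVVQhEjRFZkEDjv//7bh2ZmZnd3d3dmVVVlQhE0VVZUIUr//czLl3Zmd3d3d2ZlVVZmQyJFVVVUM1rf7LvLqHdneIiHdmZVVmZmUyNFVVVVVWi93Lu7qYd3iZiGZVVWZ3d2UzRVVVVVd3es7cqqqpmImYd1QzV4h3dlREVVVVRGiIis7bqZmqqqmHd0MjaamHZVRFVVVlRHmZms3KmIiry7l3djIkiqmHZEVmZVZlRXqqq8yph3is3bl2ZTNGmqmHVEZ2VWd1Voqqq7qYdni97bh2VVVXiZmHVFZlRXiGZ5qpqqmHZnnO7adlVmZmeJmHVFZURpqXeJqZmZmHZove64dVZmZWaJqWRFVDR6uoiZmHiJh2Zpzu2nZVZ1VVebqEI0VUaLuYmql2d4h2Z77tuHZVd1RWm8pjE0ZmebuZmqh2Z3d2aL7sl3VGd1VovLlSJFZ3irqZqqh2Z3dmaM7rh3VGd2Z6zKZDRWZ4mrqqq6mHZ3dmaL7rh2RGeHibynREZ3d4q7qqu7qYd3ZmaL3bh2RGiJmrl0NGeId4q7u7zLqph2Zmebzbl1NHiJmYdSNYmYd4vMu7y7uph2Zniau6hkNXiHd3ZCNpqpd5zdy7u7uYd3Z4iZmYdURnh3dmUyR6u5d5zty6qrqHd3d3d3d3ZVZ3d2VEREWKu6iK3tupmqh3d3d3d3ZmZmd2ZkM0RVeby6mb3cqZqpd3d3d3d3Zmd3dmZjM0VWiry6q83KmJqod3d3d3d3Znd3dmZkM0VnnMyqrNy5h5qnd3d3d3d3d3d3ZlZkQ0VnrNyprNyod5uXd3d3d3d3d3d3ZlZg=="/>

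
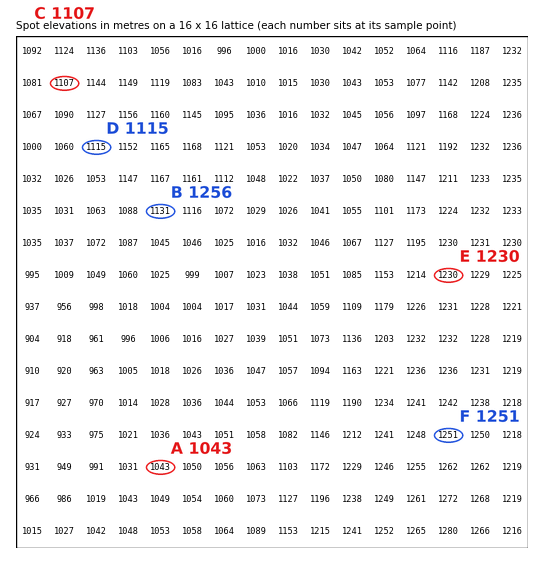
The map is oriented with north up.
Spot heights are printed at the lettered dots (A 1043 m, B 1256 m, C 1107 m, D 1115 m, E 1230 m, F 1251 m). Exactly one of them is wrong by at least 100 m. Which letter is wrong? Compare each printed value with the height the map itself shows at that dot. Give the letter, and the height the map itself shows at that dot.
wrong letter B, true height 1131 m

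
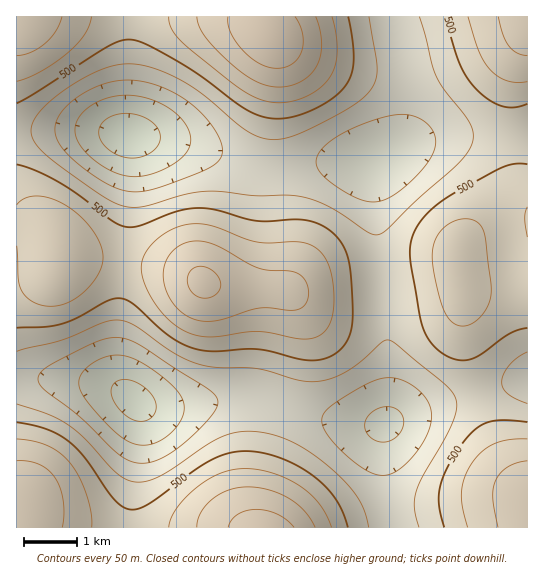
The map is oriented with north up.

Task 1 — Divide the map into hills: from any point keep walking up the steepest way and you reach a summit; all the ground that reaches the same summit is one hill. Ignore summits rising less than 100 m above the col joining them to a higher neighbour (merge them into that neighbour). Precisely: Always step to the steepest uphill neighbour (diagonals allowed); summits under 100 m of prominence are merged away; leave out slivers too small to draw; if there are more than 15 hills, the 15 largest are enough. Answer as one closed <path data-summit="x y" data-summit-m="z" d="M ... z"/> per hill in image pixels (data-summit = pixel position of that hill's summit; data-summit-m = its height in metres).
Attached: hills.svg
<path data-summit="203 282" data-summit-m="660" d="M75 129l-59 4 1 246 34 0 50 5 17 5 20 15 8 3 32 0 44-7 28-1 88 22 32 4 11 0 6-3 1-77-12-115-2-69-41 0-50 6-22 0-20-4-64-22-50-5-26-5z"/><path data-summit="527 17" data-summit-m="625" d="M527 16l-134 1 12 53 2 45-3 15-7 15-12 12-8 3-4 7 3 63 12 115-1 78 51-19 90-25z"/><path data-summit="270 34" data-summit-m="688" d="M393 16l-263 0-2 119 49 6 64 22 20 4 118-7 12-8 6-7 7-15 3-15-2-45z"/><path data-summit="263 527" data-summit-m="677" d="M250 399l-28 1-44 7-32 0-9-2 4 10 0 20-10 70-1 23 263-1-5-21-4-32-1-40 2-10-15 1-32-4z"/><path data-summit="527 503" data-summit-m="627" d="M527 380l-21 4-68 20-45 16-9 6 0 48 7 47 3 7 134-1z"/><path data-summit="26 505" data-summit-m="629" d="M51 379l-35 0 0 148 113 1 12-93 0-20-4-12-10-8-16-8-26-6z"/><path data-summit="26 17" data-summit-m="627" d="M129 16l-113 1 1 115 58-3 26 2 27 4z"/>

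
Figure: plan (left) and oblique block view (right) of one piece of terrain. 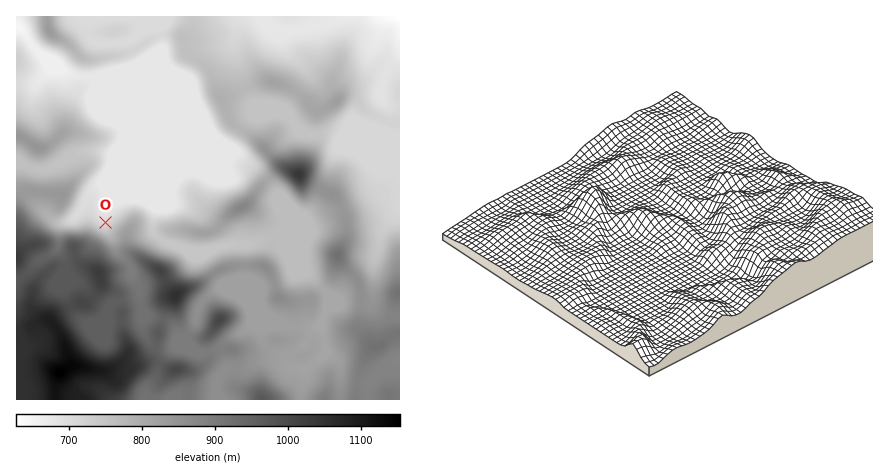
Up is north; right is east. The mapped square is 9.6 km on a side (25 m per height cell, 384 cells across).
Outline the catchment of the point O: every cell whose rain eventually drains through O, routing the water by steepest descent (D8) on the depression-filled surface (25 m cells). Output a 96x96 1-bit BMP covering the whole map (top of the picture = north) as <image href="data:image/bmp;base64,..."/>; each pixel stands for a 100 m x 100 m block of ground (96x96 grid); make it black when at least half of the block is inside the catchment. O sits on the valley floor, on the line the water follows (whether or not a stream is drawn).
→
<image width="96" height="96" href="data:image/bmp;base64,Qk2+BAAAAAAAAD4AAAAoAAAAYAAAAGAAAAABAAEAAAAAAIAEAAATCwAAEwsAAAIAAAAAAAAA////AAAAAAAAAAAAAAAAAAAAAAAAAAAAAAAAAAAAAAAAAAAAAAAAAAAAAAAAAAAAAAAAAAAAAAAAAAAAAAAAAAAAAAAAAAAAAAAAAAAAAAAAAAAAAAAAAAAAAAAAAA/wAAAAAAAAAAAAA//8AAAAAAAAAAAAB///AAAAAAAAAAAAB///gAAAAAAAAAAAB///wAAAAAAAAAAAB///4AAAAAAAAAAAD///4AAAAAAAAAAAD///4AAAAAAAAAAAH///4AAAAAAAAAAAH///8AAAAAAAAAAAP///8AAAAAAAAAAAP///8AAAAAAAAAAAf///+AAAAAAAAAAAP///+AAAAAAAAAAAH///+AAAAAAAAAAAD///+AAAAAAAAAAAA///+AAAAAAAAAAAAD///AAAAAAAAAAAAB///gAAAAAAAAAAAA///wAAAAAAAAAAAAf//gAAAAAAAAAAAAf//AAAAAAAAAAAAAf//AAAAAAAAAAAAAf/+AAAAAAAAAAAAAf/+AAAAAAAAAAAAA//8AAAAAAAAAAAAA//wAAAAAAAAAAAAA//AAAAAAAAAAAAAA/+AAAAAAAAAAAAAA/4AAAAAAAAAAAAAA/wAAAAAAAAAAAAAA/gAAAAAAAAAAAAAAfgAAAAAAAAAAAAAAPgAAAAAAAAAAAAAAOAAAAAAAAAAAAAAAMAAAAAAAAAAAAAAAIAAAAAAAAAAAAAAAAAAAAAAAAAAAAAAAAAAAAAAAAAAAAAAAAAAAAAAAAAAAAAAAAAAAAAAAAAAAAAAAAAAAAAAAAAAAAAAAAAAAAAAAAAAAAAAAAAAAAAAAAAAAAAAAAAAAAAAAAAAAAAAAAAAAAAAAAAAAAAAAAAAAAAAAAAAAAAAAAAAAAAAAAAAAAAAAAAAAAAAAAAAAAAAAAAAAAAAAAAAAAAAAAAAAAAAAAAAAAAAAAAAAAAAAAAAAAAAAAAAAAAAAAAAAAAAAAAAAAAAAAAAAAAAAAAAAAAAAAAAAAAAAAAAAAAAAAAAAAAAAAAAAAAAAAAAAAAAAAAAAAAAAAAAAAAAAAAAAAAAAAAAAAAAAAAAAAAAAAAAAAAAAAAAAAAAAAAAAAAAAAAAAAAAAAAAAAAAAAAAAAAAAAAAAAAAAAAAAAAAAAAAAAAAAAAAAAAAAAAAAAAAAAAAAAAAAAAAAAAAAAAAAAAAAAAAAAAAAAAAAAAAAAAAAAAAAAAAAAAAAAAAAAAAAAAAAAAAAAAAAAAAAAAAAAAAAAAAAAAAAAAAAAAAAAAAAAAAAAAAAAAAAAAAAAAAAAAAAAAAAAAAAAAAAAAAAAAAAAAAAAAAAAAAAAAAAAAAAAAAAAAAAAAAAAAAAAAAAAAAAAAAAAAAAAAAAAAAAAAAAAAAAAAAAAAAAAAAAAAAAAAAAAAAAAAAAAAAAAAAAAAAAAAAAAAAAAAAAAAAAAAAAAAAAAAAAAAAAAAAAAAAAAAAAAAAAAAAAAAAAAAAAAAAAAAAAAAAAAAAAAAAAAAAAAAAAAAAAAAAAAAAAAAAAAAAAAAAAAAAAAAAAA="/>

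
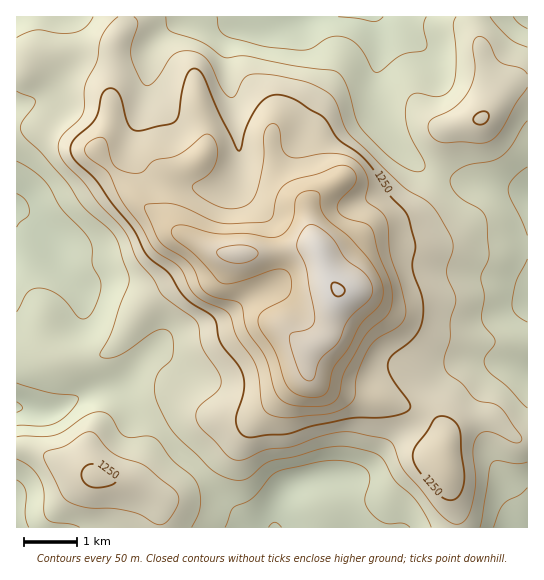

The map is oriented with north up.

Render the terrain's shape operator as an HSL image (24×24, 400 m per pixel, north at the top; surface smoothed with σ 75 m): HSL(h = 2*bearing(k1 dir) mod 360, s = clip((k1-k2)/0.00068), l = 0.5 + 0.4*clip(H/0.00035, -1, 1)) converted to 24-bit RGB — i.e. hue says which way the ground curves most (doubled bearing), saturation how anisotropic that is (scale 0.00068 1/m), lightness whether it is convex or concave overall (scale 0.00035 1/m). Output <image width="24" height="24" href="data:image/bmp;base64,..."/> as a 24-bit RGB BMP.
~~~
<image width="24" height="24" href="data:image/bmp;base64,Qk32BgAAAAAAADYAAAAoAAAAGAAAABgAAAABABgAAAAAAMAGAAATCwAAEwsAAAAAAAAAAAAASUfL36G1mFdIdo83WoVJYpZ0lLGOvKiUXpSoaGWqmVRbRYBoRUmJmIahlJKjdGqbf2+XmntzPyJXs4Uv1/tnp9mEKR6BkWmcM0VRw00/zIinu6nCcqm8ZMq/bsbFusLPl12+bB9OyJQ0Oqc+Hm1sZ6iGloipg2irj1ervTluUhhSttmA4vrRb8R9KRxwhZlrMTVFW89zmNPSvtLaqMrtkZHcdq65mlRpkwpatCt61teInYBELDMTI1MFQ1sRV1MeTT4onSxwdmfPyPPY5vTXck68WRJsqYAzqdD/ven/knLOttuOSoxqj0hgsVFEYxw8cjFQnXaG36eWvjOGsWycVqh1OXVRQXFDPXlRG66cnOLTxMqp9e+oVxVUdBp42Nm0g9PhVymKzFTB8s3Af0VuY0ZLoDlJkzCTknuueKi3zpHE22/LuIiaqVdne39FOX9vaqeMKqxpHJkueLRR7b+jiwa+XbnboOfgMyYAKzADD0YB79Mv0j+Hg0WJjlp4WY+yga/MiYTFl0u/5Fyw7EJ3zjRAgdyGJ9r/Z6XejcLaTrjaXsGptaB0WD3BrdfNU3ihabGYeaB7S5dCNnURcXklZ014i4idbaiRTnZNbEw7Yz5QrD6F4Im6593u1fboH4TAL5K+d5GvhFVsW4FVoZ90X5eQlK9phVRxk4u7lpPDmpbMk3fFaKZ6MohqY6B1kFdodTlNdlNEUFhIU1tJtcqD5O2474VFY4kpFE89cmhKi4FiaJdZXI1GhXpGemkygl4wh5KddrSKZpOykEzI3YG5q6ZeNWtPdE57lkqwqHayl0SaVptreOqIstSf8KLF5L6xGTJCMVkpUpxEepdxaYSSYmGjfHW3f3rCnHByqrhzT3pjOTtfuWOA3o6YWE2BQ1A0S1AhcnYnUkvG1fHzseLYjj6T6Wo5+Y1dizKVTs3DT9XEWJWbgopmTZRfUZ96YHaadqCLt76keVSXOT1tZH6NzZCZ1kDBmRGS2R08L+4UAMRFH80mn0lBhRxl2rWN5au3t8LeTPvyOUPHck+ehYSnfnumV4deUmRHkLR+n3lajjpoV1h2RGlRlFkrfxsaVS6Jnbve6cm4pb5FFV8SHUAih0mAveqrtdfd3+zobl3VSyF1j19jh5FfjFdRkmBbWFF4u65cgFtqh12PlW+YZDJ/vCBzzDMoNnQuO+pTuOjx3Nf0kpbxDh/INr6Vvf+pQ7h24sZfbBtOdzFzl4drjWJ4bYeXiYGfVGScpbeAek5sdVJHeUo3OB0tbTE+uNbnzvH9zP7/i9T+xsLxoF70jQD8xt3x1vXdfDnE3HtmcTOHVmyahIqjg3epjHqcd4p1WlqQnVdPizhkjkphkDpkbi11bumssf/fqOrFZLp4PlEvZEslcg4YRCslzf9xob8RSi4b0YB2tF/QZGm2eYafZmiaqW+kj5akUnWqYVdKe1t2k1OEmESZddblzP/qVcGKtLYrakUYX14uNzVShk12c6PN8+/Y/z18V4oSAK4FSrOQYFOusVaCeVBZioFcrZdXbl5BblhzbkJlgzM4PspClv++dKpHmFhPyDBd0YdAJ69UHC5klLJaHd5MV6VF5Hbr7tb1nNP/LCa9Zh1VpzMdjGY9fms6oYU1emZQWVmWHUjfvrz61vXvVM+NP0+KjKyuRkDE9dbmgKnXCgZKxNNkVrU8RXNCE9EYvvqGqxtjQwguXRA1zXcumntHj25Aa8JSXnuhhpXKI9HkFOTb752f4It6LG6DlHxpW0Rdz9k35KRhFQB13teyq7yATY+QqOZsWoggThItcBtrfj2txcLiyIXp1K/djdOMNXV+nqlJhI5fJD8zkYUm+uudLll3fleEjjmJz/WUHtzNFg9aqcyGy5icZ4ep1c6UjEZ5QSlnWjuHa8+wXtrQoVXf6sLf8LzSYjeYh9VGPoNNNU2Ab8mw7ee0TD2LQEB0ZU6U7f/MIg10OTKObs2Hl8C+mZC7vX2PvUJ/MClzVGOhgsd/Qm5dSS0728BLyHFr13/O2MO/X2KlNIeJQZhL6MtURoGdMjWHYq+87fnSIgCRdcXZhNTLb4ahnE5zwixNwmZnOE2QVYqdo6p0bTp1Yzhy0d9mW7lro6fAzbjBkITKY1vSXDu56tCdbpRAGnZqW+WV3tdyZBt9VrcxcFsxe1QyaD5HqoV1vaOeX0eeaVCMmm5WZjhgR11+2+3Bd9euWaOttZVenIZYY0lbQ0Bz4L+d3pbBPMe4NH8jeFYgfFk8eHo8cms8X4M7PH5UYbNvrYSTlju0nVClnWqqdFPEbL3Pve6boLBPUGc5"/>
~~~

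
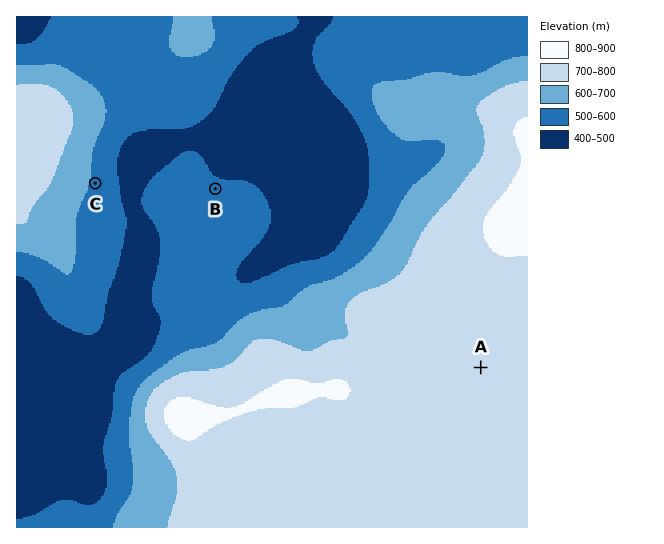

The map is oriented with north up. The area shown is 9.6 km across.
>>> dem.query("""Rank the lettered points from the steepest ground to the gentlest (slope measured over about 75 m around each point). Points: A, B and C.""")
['C', 'B', 'A']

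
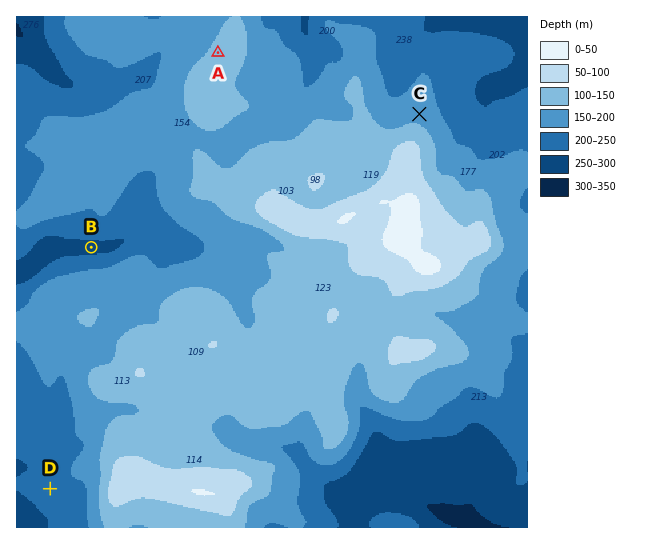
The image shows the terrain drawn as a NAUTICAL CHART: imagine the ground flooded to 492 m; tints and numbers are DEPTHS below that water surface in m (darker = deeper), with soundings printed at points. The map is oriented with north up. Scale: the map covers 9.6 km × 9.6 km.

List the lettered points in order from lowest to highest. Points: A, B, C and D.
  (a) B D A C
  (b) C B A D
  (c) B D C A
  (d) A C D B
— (c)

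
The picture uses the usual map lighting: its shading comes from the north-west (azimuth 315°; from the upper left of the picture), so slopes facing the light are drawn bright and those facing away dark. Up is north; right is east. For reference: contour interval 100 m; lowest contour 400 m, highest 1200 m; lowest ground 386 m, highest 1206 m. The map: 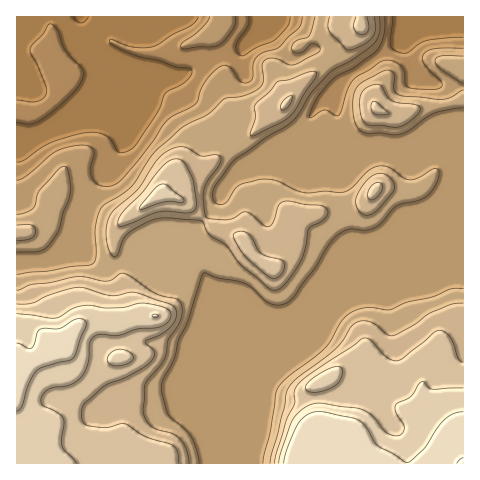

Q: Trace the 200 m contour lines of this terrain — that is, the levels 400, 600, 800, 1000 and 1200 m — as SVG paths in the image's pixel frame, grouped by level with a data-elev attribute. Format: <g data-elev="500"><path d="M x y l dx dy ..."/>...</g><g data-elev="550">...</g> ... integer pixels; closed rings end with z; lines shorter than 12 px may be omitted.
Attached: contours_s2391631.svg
<g data-elev="400"><path d="M89 17l-4 4-4 2-5-2-3-4"/></g><g data-elev="600"><path d="M463 48l-29 1-7 2-4 4-1 5 3 4 17 19 0 2-2 3-10 2-21-2-4-4-1-11-2-6-9-6-9-1-26 16-5 5-6 9-6 21-2 4-4 0-10-5-16 8 7-19 15-18 7-6 17-8 23-18 6-14 1-18"/><path d="M210 17l-3 5-7 8-18 13-1 3 0 2 32-1 7-3 5-5 8-11 2-6 0-5"/><path d="M302 17l-3 10-19 19-4 3-13 4-7 4-3 7 0 13-3 5-5 1-4-1-9-13-5-3-6 0-6 4-12 15-6 18-30 17-28 39-16 20-7 5-12 2-6-1-4-4-4-10 4-20-4-4-7-2-14 2-13 4-30 25-9 4"/></g><g data-elev="800"><path d="M189 463l-2-12-6-11-8-6-15-4-7-4-6-7-2-8 3-28 18-23 2-6 2-14 13-21 1-12-3-7-24-7-25-17-7-3-15 8-32-4-26 6-18 1-15 6"/><path d="M463 303l-12 1-20 9-17 12-21 11-5-1-12-10-7-4-8 0-7 3-17 24-39 29-9 11-19 75"/><path d="M271 290l5 0 4-2 12-12 11-20 6-27 16-10 2-4 1-5-7-4-37-5-6 5-5 16-4 5-5-2-12-10-6-3-3 0-14 8-22-2-3-14 0-14 3-9 13-17 1-6-3-3-17 1-13-8-6-1-7 1-7 3-11 10-19 28-23 20-6 8-3 11 0 11 4 13 5 5 3-3 4-12 4-7 8-6 16-8 16-3 35 3 9 14 15 10 16 20z"/><path d="M17 241l14-3 3-2 2-5-2-4-3-2-14 0"/><path d="M364 215l6 0 6-4 18-21 1-3-2-5-7-7-7-2-7 3-7 6-6 10-3 7 0 5 3 7z"/><path d="M251 136l5-1 24-12 10-7 25-38 1-5-7-1-19 8-13 2-7 9-15 14 0 13z"/><path d="M387 126l10 1 8-3 12-9 3-4 0-3-6-4-22-3-4-4-9-12-10 1-6 5-3 6 0 12 2 10 3 4 4 2z"/><path d="M329 17l-1 9 2 6 16 17 3 1 14-5 9-7 3-9 0-12"/></g><g data-elev="1000"><path d="M77 463l-13-12-2-5 0-7 2-16-1-5-6-6-15-7-1-5 2-5 6-6 20-4 12-8 7-14 2-21 5-6 6-2 17 1 19-6 23-2 9-6 2-5 0-3-3-4-5-2-20-4-24 5-14 0-14-3-9 1-9 3-12 7-7 2-37-4"/><path d="M312 392l11-1 13-6 6-9 1-5-2-3-4-2-7 2-19 11-6 9 2 3z"/><path d="M463 388l-30 1-5-1-4-6-4 0-9 14-15 9 0 7 8 15-1 6-6 3-11-3-14-17-10-7-40-6-11 2-11 6-8 9-11 32-2 11"/><path d="M113 365l6 1 8-2 6-4 0-4-3-3-5-3-10 0-5 4-3 4 2 5z"/><path d="M140 209l27-8 15 2 2-3-17-15-6-1-8 6-12 14z"/></g>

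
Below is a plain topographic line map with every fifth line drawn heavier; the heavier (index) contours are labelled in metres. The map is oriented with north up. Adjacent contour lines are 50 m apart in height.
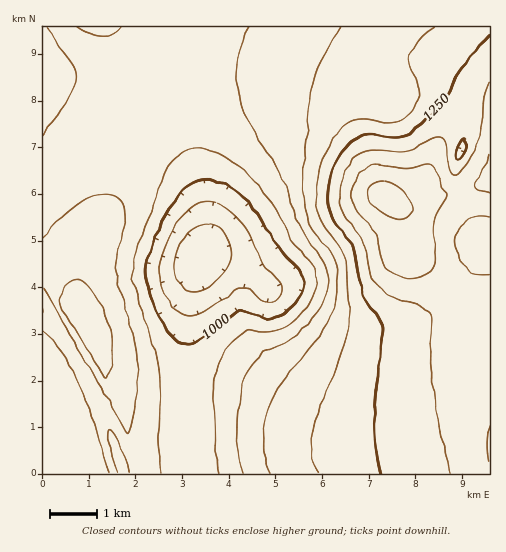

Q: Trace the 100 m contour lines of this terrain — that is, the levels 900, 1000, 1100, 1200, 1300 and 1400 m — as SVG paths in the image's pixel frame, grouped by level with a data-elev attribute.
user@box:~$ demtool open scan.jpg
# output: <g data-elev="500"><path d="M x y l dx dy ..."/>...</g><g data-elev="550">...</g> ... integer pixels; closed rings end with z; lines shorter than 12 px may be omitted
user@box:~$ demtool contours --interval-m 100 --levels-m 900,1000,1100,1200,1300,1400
<g data-elev="900"><path d="M191 292l-9-5-7-11-1-10 2-12 8-15 9-10 9-5 11 1 9 6 7 9 2 11-1 10-6 12-12 11-11 7z"/></g><g data-elev="1000"><path d="M183 344l-6-3-7-8-13-22-10-29 0-19 4-14 8-18 10-21 10-14 7-8 8-6 10-2 9 0 9 3 10 5 19 19 29 41 20 24 3 7 1 8-3 7-6 9-7 8-7 5-7 2-9 0-22-8-4 0-41 32-8 3z"/></g><g data-elev="1100"><path d="M109 473l-15-50-15-39-15-27-21-27"/><path d="M43 288l85 146 8-33 2-29-5-36-15-49-2-12 1-19 8-37 0-9-2-7-5-6-8-3-10 0-12 4-13 8-11 9-21 24"/><path d="M76 27l11 6 13 2 13-2 9-6"/><path d="M248 27l-7 21-4 19 0 18 3 16 10 24 33 54 16 48 7 12 17 22 3 8 1 10-1 11-3 12-13 20-19 17-27 12-11 12-7 12-6 20-3 29 1 28 5 21"/></g><g data-elev="1200"><path d="M434 27l-18 17-6 12-1 9 8 19 2 8-2 10-7 11-7 6-8 3-33-3-7 1-7 2-8 7-8 11-7 14-5 15-4 21 2 20 5 15 16 21 6 12 2 12 3 48-1 10-7 21-23 64-6 20-1 22 6 18"/></g><g data-elev="1300"><path d="M489 275l-14-1-9-6-8-12-3-14 1-7 9-14 10-4 14-1"/><path d="M489 82l-5 17-3 28-4 16-8 19-10 11-6 2-3-3-2-7-2-23-3-4-6-1-32 14-9 1-21-3-13 4-8 6-7 9-5 10-3 13 0 11 3 9 20 29 8 32 6 11 13 12 35 13 7 7 0 45 3 33 6 36 11 44"/></g><g data-elev="1400"><path d="M395 218l9 0 9-6 0-7-5-9-8-8-12-5-9-1-9 3-2 3-1 4 1 6 3 6 10 8z"/></g>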